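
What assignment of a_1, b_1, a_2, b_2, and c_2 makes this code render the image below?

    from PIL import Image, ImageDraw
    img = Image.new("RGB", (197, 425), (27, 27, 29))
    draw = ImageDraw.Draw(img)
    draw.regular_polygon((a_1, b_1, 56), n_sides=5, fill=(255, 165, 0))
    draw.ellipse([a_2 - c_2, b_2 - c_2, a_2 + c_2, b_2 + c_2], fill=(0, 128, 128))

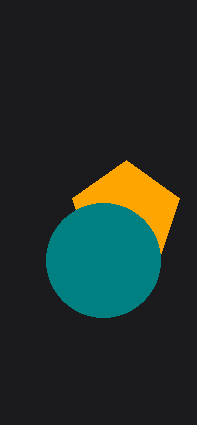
a_1 = 126
b_1 = 216
a_2 = 103
b_2 = 260
c_2 = 57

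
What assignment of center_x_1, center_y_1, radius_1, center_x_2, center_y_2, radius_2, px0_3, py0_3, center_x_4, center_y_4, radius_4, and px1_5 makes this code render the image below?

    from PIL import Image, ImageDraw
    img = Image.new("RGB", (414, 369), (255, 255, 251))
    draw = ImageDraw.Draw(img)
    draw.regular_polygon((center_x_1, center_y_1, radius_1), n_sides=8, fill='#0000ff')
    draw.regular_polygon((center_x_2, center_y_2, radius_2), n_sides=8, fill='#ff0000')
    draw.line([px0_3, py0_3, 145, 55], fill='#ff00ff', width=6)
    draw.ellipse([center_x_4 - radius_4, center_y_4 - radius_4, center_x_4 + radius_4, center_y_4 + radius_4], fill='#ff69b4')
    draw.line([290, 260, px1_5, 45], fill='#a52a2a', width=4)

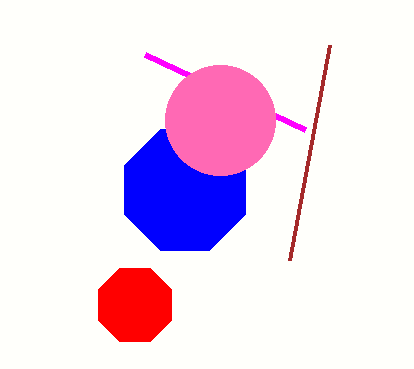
center_x_1 = 185, center_y_1 = 190, radius_1 = 65, center_x_2 = 135, center_y_2 = 305, radius_2 = 40, px0_3 = 305, py0_3 = 130, center_x_4 = 220, center_y_4 = 120, radius_4 = 55, px1_5 = 330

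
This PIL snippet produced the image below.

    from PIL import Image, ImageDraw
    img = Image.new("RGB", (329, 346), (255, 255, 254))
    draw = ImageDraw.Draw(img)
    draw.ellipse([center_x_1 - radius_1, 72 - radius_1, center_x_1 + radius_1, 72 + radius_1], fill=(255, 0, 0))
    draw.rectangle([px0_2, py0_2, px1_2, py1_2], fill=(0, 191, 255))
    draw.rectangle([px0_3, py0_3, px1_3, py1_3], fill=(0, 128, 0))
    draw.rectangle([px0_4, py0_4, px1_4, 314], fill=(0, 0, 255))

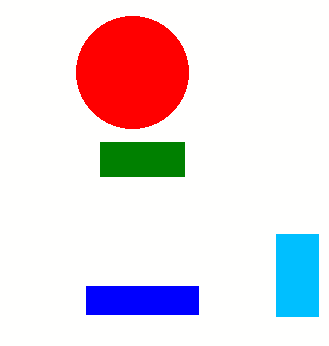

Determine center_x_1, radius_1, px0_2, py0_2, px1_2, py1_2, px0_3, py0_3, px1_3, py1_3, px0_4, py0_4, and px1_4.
center_x_1 = 132; radius_1 = 56; px0_2 = 276; py0_2 = 234; px1_2 = 318; py1_2 = 316; px0_3 = 100; py0_3 = 142; px1_3 = 184; py1_3 = 176; px0_4 = 86; py0_4 = 286; px1_4 = 198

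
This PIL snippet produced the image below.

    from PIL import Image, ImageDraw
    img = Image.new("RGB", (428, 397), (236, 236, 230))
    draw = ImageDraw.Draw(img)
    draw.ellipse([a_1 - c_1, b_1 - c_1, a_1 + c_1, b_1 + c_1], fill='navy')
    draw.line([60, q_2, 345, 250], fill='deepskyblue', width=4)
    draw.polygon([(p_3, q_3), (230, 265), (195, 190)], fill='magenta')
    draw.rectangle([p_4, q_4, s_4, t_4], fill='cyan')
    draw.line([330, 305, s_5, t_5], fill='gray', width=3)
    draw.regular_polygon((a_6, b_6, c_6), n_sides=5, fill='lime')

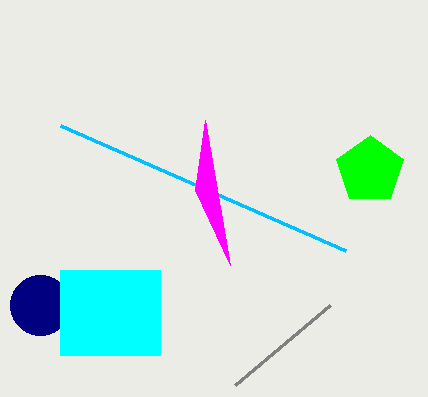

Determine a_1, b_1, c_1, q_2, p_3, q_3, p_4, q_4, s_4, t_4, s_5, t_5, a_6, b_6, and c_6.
a_1 = 40; b_1 = 305; c_1 = 30; q_2 = 125; p_3 = 205; q_3 = 120; p_4 = 60; q_4 = 270; s_4 = 160; t_4 = 355; s_5 = 235; t_5 = 385; a_6 = 370; b_6 = 170; c_6 = 35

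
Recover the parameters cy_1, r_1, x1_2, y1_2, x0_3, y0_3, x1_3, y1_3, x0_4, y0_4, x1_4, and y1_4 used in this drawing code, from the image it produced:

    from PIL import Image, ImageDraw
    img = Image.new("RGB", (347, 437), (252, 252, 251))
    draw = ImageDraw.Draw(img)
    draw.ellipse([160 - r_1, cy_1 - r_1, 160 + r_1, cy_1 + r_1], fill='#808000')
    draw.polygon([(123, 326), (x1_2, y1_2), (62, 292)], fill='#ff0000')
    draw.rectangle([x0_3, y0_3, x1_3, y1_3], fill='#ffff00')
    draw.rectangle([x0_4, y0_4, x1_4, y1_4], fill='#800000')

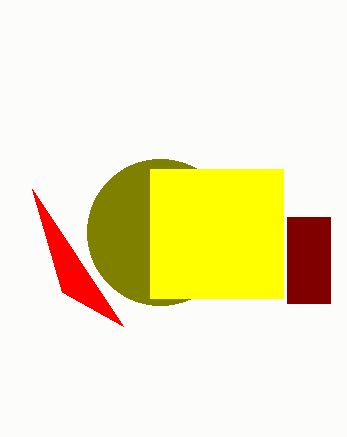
cy_1 = 232; r_1 = 73; x1_2 = 32; y1_2 = 189; x0_3 = 150; y0_3 = 169; x1_3 = 283; y1_3 = 298; x0_4 = 287; y0_4 = 217; x1_4 = 330; y1_4 = 303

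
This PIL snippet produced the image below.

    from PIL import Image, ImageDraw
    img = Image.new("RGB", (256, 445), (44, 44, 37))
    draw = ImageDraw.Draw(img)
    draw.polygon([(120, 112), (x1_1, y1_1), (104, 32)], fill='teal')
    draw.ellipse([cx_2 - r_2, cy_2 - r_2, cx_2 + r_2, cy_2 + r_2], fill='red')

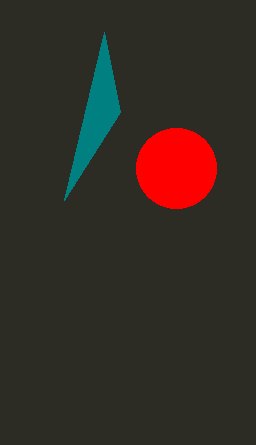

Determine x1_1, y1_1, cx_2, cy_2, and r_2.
x1_1 = 64, y1_1 = 200, cx_2 = 176, cy_2 = 168, r_2 = 40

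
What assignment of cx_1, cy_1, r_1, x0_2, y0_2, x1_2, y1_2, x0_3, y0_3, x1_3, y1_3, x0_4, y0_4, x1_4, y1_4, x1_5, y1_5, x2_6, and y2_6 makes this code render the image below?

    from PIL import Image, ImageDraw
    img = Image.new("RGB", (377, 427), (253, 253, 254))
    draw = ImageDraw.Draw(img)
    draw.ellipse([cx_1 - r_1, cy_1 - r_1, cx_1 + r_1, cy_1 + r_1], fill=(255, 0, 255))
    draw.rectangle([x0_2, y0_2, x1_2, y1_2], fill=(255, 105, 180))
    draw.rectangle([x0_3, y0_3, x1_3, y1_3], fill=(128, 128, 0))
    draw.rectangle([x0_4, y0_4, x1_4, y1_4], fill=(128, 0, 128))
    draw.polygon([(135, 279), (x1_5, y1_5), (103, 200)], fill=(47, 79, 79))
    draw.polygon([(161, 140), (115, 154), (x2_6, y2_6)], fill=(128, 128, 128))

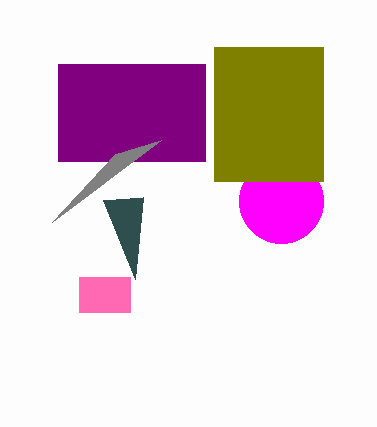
cx_1 = 281, cy_1 = 201, r_1 = 42, x0_2 = 79, y0_2 = 277, x1_2 = 130, y1_2 = 312, x0_3 = 214, y0_3 = 47, x1_3 = 323, y1_3 = 181, x0_4 = 58, y0_4 = 64, x1_4 = 205, y1_4 = 161, x1_5 = 143, y1_5 = 197, x2_6 = 52, y2_6 = 222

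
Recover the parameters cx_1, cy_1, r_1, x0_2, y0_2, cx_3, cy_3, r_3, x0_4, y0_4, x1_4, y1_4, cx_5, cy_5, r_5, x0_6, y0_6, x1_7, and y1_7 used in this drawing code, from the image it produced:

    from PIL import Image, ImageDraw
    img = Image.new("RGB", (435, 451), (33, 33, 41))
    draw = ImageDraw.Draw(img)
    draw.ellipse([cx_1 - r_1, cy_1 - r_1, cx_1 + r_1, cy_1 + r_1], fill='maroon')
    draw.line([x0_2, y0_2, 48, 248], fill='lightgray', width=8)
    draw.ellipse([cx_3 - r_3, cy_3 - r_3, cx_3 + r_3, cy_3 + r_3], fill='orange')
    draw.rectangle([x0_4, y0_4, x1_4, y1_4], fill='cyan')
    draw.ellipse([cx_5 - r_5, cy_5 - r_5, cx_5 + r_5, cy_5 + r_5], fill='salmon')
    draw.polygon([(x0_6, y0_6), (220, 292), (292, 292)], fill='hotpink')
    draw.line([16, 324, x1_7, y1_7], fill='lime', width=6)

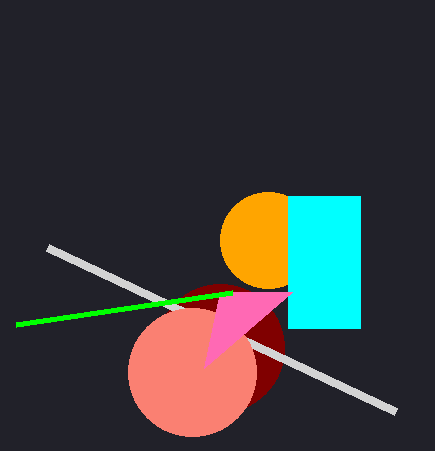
cx_1 = 220; cy_1 = 348; r_1 = 64; x0_2 = 396; y0_2 = 412; cx_3 = 268; cy_3 = 240; r_3 = 48; x0_4 = 288; y0_4 = 196; x1_4 = 360; y1_4 = 328; cx_5 = 192; cy_5 = 372; r_5 = 64; x0_6 = 204; y0_6 = 368; x1_7 = 232; y1_7 = 292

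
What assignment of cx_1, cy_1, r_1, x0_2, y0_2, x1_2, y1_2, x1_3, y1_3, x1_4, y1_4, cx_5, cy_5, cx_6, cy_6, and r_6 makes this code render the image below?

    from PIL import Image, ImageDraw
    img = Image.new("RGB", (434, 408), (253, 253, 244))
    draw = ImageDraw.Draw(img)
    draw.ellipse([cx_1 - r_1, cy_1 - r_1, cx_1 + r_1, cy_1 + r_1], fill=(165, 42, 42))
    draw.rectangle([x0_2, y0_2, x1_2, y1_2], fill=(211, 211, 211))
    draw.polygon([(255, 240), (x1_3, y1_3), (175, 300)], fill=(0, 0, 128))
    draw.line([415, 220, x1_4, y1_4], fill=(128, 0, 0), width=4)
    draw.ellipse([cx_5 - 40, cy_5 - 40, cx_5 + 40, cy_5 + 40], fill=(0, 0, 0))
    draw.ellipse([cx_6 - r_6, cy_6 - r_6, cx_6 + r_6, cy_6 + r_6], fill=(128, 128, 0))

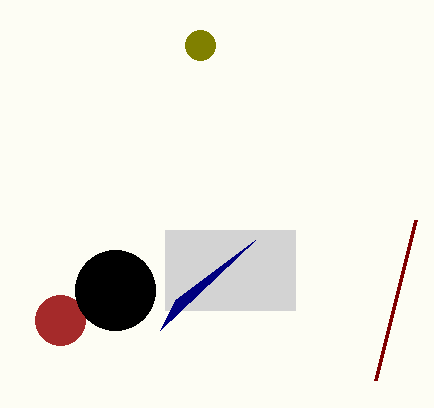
cx_1 = 60, cy_1 = 320, r_1 = 25, x0_2 = 165, y0_2 = 230, x1_2 = 295, y1_2 = 310, x1_3 = 160, y1_3 = 330, x1_4 = 375, y1_4 = 380, cx_5 = 115, cy_5 = 290, cx_6 = 200, cy_6 = 45, r_6 = 15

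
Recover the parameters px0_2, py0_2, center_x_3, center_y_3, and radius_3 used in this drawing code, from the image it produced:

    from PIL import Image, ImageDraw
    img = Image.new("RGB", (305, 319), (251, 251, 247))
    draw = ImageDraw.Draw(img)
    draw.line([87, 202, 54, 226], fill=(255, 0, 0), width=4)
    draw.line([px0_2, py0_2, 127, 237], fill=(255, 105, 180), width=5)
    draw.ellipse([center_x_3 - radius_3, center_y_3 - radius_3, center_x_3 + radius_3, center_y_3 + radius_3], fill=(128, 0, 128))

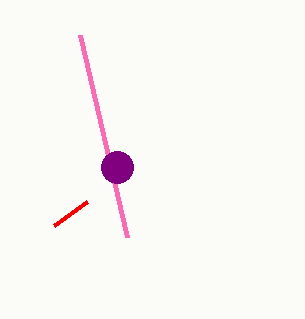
px0_2 = 80
py0_2 = 35
center_x_3 = 117
center_y_3 = 167
radius_3 = 16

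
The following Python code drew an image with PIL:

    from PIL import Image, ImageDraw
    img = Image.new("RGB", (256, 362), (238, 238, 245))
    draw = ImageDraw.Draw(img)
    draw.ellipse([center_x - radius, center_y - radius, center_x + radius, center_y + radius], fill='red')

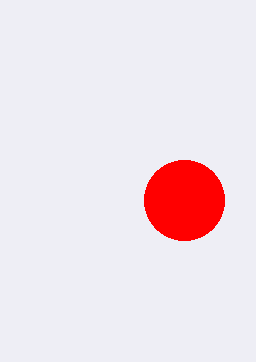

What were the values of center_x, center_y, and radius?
center_x = 184, center_y = 200, radius = 40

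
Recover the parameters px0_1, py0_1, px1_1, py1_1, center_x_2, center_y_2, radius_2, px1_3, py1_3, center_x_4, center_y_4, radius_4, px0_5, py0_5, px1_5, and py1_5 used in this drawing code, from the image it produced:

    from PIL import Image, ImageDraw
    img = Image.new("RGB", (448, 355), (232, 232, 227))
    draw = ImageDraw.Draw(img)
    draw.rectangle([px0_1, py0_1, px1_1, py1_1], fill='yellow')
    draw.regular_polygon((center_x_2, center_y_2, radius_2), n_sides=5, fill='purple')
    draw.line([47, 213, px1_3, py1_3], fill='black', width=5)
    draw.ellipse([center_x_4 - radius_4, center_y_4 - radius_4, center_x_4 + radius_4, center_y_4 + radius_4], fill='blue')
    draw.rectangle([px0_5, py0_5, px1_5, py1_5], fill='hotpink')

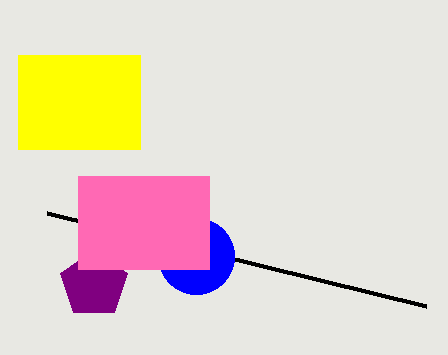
px0_1 = 18
py0_1 = 55
px1_1 = 140
py1_1 = 149
center_x_2 = 94
center_y_2 = 284
radius_2 = 35
px1_3 = 426
py1_3 = 306
center_x_4 = 196
center_y_4 = 256
radius_4 = 38
px0_5 = 78
py0_5 = 176
px1_5 = 209
py1_5 = 269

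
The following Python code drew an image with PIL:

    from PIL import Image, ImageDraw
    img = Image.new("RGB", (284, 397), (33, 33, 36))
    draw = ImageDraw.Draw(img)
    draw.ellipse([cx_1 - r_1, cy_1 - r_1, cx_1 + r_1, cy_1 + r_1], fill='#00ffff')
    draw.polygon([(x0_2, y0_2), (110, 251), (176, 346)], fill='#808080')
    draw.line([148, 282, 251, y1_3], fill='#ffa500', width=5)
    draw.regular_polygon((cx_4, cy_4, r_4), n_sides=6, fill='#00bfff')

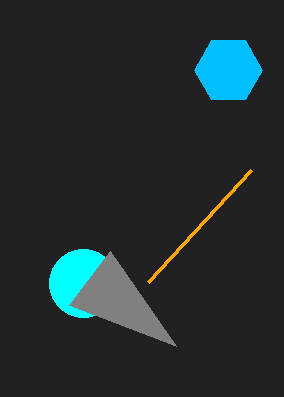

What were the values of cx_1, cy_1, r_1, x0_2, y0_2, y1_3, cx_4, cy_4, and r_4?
cx_1 = 83, cy_1 = 283, r_1 = 34, x0_2 = 69, y0_2 = 305, y1_3 = 170, cx_4 = 228, cy_4 = 70, r_4 = 34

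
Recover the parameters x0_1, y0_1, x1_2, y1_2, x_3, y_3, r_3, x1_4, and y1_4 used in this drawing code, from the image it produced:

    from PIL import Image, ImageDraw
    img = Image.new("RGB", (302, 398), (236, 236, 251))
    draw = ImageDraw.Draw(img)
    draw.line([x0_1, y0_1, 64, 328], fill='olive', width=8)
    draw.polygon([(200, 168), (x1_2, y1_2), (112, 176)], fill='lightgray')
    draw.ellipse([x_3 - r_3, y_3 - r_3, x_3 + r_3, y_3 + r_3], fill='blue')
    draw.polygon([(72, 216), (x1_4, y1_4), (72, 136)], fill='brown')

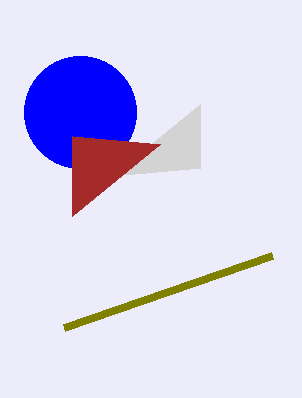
x0_1 = 272
y0_1 = 256
x1_2 = 200
y1_2 = 104
x_3 = 80
y_3 = 112
r_3 = 56
x1_4 = 160
y1_4 = 144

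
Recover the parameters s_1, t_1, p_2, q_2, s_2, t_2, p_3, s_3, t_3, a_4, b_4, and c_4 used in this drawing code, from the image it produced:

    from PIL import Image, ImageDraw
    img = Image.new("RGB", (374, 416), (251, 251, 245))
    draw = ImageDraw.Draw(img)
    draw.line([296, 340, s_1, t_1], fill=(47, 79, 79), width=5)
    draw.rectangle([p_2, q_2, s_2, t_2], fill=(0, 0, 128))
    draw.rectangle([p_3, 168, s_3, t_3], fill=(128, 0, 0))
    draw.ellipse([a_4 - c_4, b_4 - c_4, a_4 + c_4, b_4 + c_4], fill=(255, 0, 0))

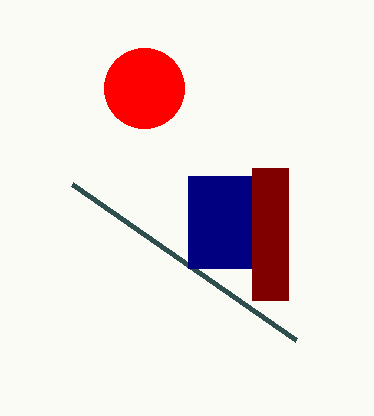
s_1 = 72, t_1 = 184, p_2 = 188, q_2 = 176, s_2 = 252, t_2 = 268, p_3 = 252, s_3 = 288, t_3 = 300, a_4 = 144, b_4 = 88, c_4 = 40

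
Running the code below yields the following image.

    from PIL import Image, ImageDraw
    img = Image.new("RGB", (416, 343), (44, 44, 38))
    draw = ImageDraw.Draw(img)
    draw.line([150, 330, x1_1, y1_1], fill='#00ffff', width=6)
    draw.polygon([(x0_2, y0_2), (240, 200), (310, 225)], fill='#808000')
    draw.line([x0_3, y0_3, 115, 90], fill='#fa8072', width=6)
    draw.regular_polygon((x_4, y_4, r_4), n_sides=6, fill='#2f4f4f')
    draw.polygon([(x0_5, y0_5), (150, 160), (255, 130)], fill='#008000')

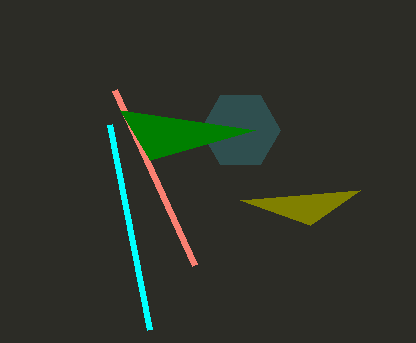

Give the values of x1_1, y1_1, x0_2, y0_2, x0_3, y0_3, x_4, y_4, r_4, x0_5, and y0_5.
x1_1 = 110; y1_1 = 125; x0_2 = 360; y0_2 = 190; x0_3 = 195; y0_3 = 265; x_4 = 240; y_4 = 130; r_4 = 40; x0_5 = 120; y0_5 = 110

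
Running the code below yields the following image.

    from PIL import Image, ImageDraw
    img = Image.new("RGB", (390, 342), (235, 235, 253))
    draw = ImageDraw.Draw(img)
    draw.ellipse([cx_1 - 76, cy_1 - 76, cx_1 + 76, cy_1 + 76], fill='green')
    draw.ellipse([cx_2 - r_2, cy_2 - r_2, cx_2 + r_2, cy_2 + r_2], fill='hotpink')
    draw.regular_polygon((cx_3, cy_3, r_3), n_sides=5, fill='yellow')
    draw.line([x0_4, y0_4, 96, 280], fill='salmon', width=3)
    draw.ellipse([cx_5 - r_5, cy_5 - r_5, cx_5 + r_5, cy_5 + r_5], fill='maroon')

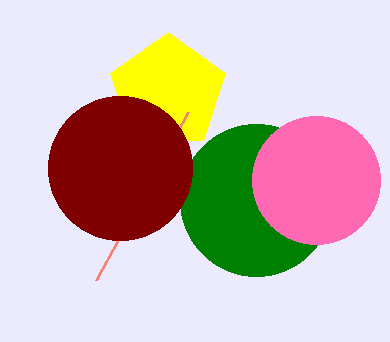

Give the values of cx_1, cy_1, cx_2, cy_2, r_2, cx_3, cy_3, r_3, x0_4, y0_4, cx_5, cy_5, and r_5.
cx_1 = 256, cy_1 = 200, cx_2 = 316, cy_2 = 180, r_2 = 64, cx_3 = 168, cy_3 = 92, r_3 = 60, x0_4 = 188, y0_4 = 112, cx_5 = 120, cy_5 = 168, r_5 = 72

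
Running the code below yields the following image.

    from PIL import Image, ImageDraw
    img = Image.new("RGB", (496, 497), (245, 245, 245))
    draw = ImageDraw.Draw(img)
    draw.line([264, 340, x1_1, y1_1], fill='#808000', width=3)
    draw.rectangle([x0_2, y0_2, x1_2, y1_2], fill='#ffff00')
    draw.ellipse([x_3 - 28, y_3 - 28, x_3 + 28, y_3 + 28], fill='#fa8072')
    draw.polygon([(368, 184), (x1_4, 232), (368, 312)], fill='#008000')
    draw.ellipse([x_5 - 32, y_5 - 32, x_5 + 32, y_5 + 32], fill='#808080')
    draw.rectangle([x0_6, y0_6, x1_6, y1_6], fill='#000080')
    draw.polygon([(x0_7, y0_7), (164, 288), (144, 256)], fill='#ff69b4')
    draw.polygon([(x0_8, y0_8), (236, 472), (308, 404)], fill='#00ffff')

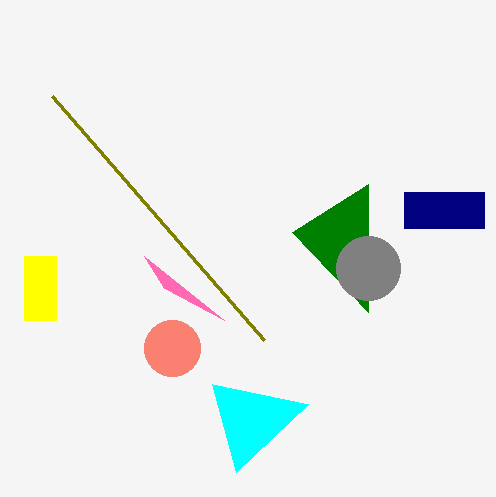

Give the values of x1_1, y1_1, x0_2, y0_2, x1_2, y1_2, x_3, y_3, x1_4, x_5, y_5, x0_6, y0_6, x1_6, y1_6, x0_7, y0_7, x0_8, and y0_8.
x1_1 = 52
y1_1 = 96
x0_2 = 24
y0_2 = 256
x1_2 = 56
y1_2 = 320
x_3 = 172
y_3 = 348
x1_4 = 292
x_5 = 368
y_5 = 268
x0_6 = 404
y0_6 = 192
x1_6 = 484
y1_6 = 228
x0_7 = 224
y0_7 = 320
x0_8 = 212
y0_8 = 384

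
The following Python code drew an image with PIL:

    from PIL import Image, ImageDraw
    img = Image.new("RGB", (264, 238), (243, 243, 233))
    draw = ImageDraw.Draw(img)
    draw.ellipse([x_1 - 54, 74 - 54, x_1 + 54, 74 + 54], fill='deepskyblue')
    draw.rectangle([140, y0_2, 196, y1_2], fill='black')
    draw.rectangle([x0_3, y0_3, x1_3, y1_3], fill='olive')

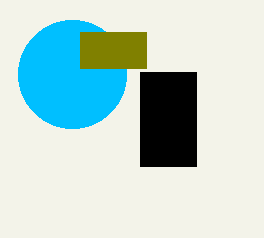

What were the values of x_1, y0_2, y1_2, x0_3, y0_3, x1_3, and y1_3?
x_1 = 72; y0_2 = 72; y1_2 = 166; x0_3 = 80; y0_3 = 32; x1_3 = 146; y1_3 = 68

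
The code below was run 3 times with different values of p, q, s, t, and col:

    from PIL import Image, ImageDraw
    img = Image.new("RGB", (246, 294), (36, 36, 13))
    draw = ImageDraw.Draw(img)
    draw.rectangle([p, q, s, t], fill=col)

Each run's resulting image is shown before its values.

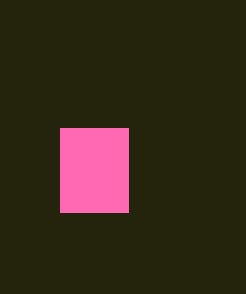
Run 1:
p = 60
q = 128
s = 128
t = 212
col = 'hotpink'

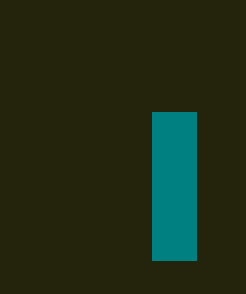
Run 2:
p = 152
q = 112
s = 196
t = 260
col = 'teal'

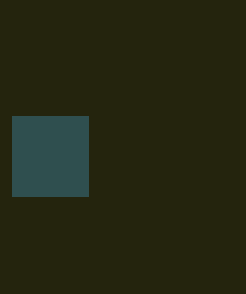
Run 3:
p = 12, q = 116, s = 88, t = 196, col = 'darkslategray'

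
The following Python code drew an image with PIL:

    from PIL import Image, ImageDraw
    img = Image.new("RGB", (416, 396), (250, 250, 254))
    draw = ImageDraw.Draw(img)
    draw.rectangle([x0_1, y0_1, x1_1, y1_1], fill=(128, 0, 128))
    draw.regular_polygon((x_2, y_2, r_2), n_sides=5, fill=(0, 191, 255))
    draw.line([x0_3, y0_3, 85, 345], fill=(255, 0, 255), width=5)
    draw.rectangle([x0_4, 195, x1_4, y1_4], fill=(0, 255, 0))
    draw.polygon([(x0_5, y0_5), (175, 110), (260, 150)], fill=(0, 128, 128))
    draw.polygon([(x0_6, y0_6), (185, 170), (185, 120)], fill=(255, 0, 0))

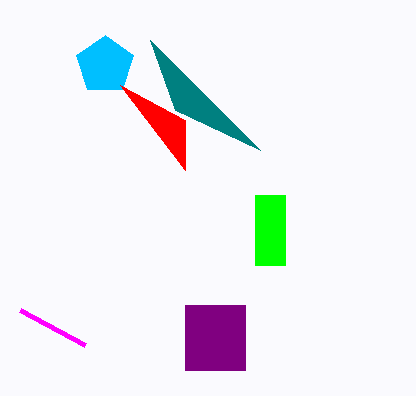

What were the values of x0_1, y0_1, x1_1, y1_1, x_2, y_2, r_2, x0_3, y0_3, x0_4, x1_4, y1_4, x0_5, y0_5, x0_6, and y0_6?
x0_1 = 185
y0_1 = 305
x1_1 = 245
y1_1 = 370
x_2 = 105
y_2 = 65
r_2 = 30
x0_3 = 20
y0_3 = 310
x0_4 = 255
x1_4 = 285
y1_4 = 265
x0_5 = 150
y0_5 = 40
x0_6 = 120
y0_6 = 85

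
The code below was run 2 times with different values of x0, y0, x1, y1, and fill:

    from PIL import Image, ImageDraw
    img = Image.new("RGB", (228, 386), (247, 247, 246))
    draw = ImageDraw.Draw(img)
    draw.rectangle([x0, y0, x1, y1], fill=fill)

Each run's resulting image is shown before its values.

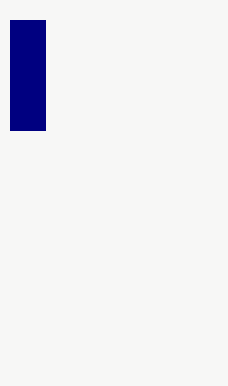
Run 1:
x0 = 10, y0 = 20, x1 = 45, y1 = 130, fill = 'navy'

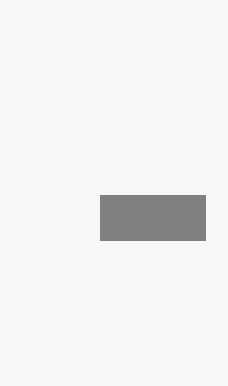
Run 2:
x0 = 100; y0 = 195; x1 = 205; y1 = 240; fill = 'gray'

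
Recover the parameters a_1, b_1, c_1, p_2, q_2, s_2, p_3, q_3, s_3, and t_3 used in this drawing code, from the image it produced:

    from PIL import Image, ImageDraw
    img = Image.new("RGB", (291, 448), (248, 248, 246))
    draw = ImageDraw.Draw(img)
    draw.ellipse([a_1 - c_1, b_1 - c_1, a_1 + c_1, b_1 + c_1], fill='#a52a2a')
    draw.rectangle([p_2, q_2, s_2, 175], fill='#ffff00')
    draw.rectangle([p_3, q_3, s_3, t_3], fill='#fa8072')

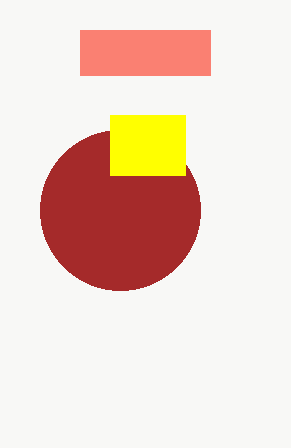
a_1 = 120
b_1 = 210
c_1 = 80
p_2 = 110
q_2 = 115
s_2 = 185
p_3 = 80
q_3 = 30
s_3 = 210
t_3 = 75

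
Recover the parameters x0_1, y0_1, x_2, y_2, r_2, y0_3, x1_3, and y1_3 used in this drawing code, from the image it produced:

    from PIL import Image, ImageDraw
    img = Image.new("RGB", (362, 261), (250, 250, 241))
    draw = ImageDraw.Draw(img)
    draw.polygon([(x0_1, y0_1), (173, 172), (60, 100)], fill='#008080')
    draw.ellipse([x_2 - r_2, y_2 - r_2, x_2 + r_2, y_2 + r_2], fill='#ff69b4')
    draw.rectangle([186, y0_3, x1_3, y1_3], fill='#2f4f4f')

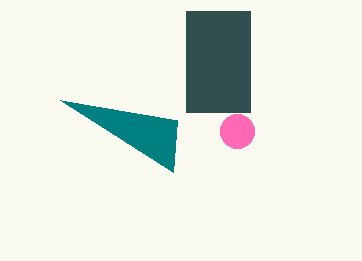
x0_1 = 177, y0_1 = 120, x_2 = 237, y_2 = 131, r_2 = 17, y0_3 = 11, x1_3 = 250, y1_3 = 112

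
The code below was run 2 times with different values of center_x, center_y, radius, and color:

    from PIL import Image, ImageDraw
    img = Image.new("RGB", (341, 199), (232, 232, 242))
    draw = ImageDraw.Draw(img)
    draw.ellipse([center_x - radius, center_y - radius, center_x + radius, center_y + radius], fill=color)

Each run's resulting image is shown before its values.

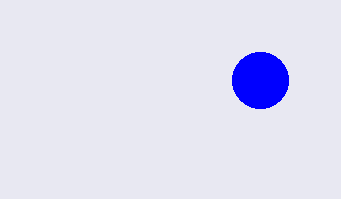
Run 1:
center_x = 260; center_y = 80; radius = 28; color = 'blue'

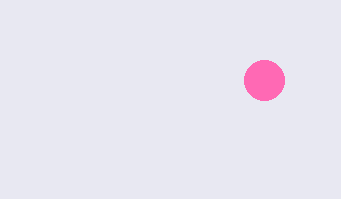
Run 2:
center_x = 264
center_y = 80
radius = 20
color = 'hotpink'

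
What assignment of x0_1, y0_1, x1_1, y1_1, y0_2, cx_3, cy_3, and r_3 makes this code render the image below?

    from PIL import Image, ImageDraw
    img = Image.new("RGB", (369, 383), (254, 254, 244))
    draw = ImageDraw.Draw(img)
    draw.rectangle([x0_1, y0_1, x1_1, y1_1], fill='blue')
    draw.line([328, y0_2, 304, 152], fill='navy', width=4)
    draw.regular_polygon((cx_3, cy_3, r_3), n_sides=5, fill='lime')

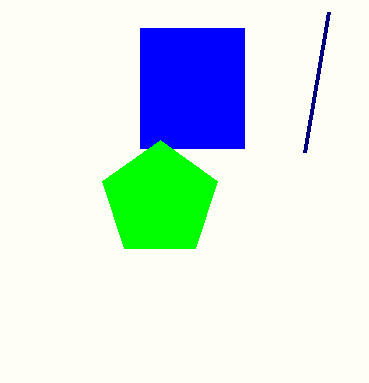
x0_1 = 140, y0_1 = 28, x1_1 = 244, y1_1 = 148, y0_2 = 12, cx_3 = 160, cy_3 = 200, r_3 = 60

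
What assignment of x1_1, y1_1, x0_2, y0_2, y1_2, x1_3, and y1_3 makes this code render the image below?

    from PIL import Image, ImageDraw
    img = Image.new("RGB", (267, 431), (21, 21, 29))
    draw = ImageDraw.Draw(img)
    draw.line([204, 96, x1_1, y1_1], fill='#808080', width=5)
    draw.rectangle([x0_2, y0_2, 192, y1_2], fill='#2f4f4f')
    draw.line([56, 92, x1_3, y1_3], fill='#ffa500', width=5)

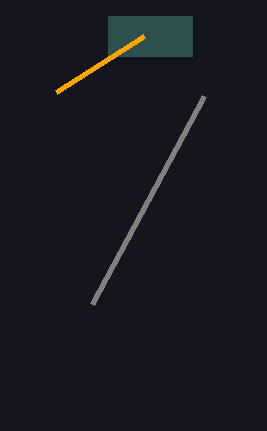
x1_1 = 92
y1_1 = 304
x0_2 = 108
y0_2 = 16
y1_2 = 56
x1_3 = 144
y1_3 = 36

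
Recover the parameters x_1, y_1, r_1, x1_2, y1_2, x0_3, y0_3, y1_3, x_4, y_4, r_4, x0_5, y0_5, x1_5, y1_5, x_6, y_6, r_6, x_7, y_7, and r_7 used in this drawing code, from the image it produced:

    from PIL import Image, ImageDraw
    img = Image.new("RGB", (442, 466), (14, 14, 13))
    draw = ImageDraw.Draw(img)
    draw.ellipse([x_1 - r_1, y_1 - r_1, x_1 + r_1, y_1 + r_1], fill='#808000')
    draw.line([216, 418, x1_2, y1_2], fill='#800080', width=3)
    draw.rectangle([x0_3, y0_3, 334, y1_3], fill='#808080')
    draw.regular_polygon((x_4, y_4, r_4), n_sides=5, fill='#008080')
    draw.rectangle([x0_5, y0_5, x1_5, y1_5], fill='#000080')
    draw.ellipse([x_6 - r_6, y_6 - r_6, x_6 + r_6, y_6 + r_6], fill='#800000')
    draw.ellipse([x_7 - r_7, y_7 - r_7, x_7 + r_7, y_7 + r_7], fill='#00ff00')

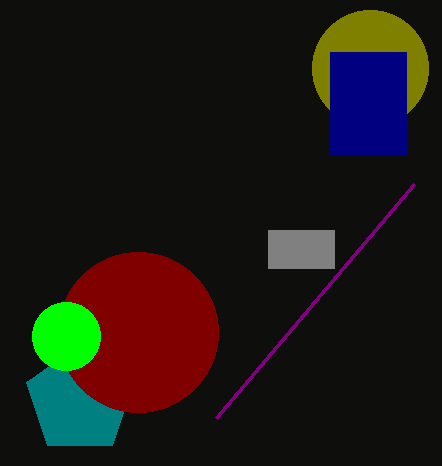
x_1 = 370, y_1 = 68, r_1 = 58, x1_2 = 414, y1_2 = 184, x0_3 = 268, y0_3 = 230, y1_3 = 268, x_4 = 80, y_4 = 400, r_4 = 56, x0_5 = 330, y0_5 = 52, x1_5 = 406, y1_5 = 154, x_6 = 138, y_6 = 332, r_6 = 80, x_7 = 66, y_7 = 336, r_7 = 34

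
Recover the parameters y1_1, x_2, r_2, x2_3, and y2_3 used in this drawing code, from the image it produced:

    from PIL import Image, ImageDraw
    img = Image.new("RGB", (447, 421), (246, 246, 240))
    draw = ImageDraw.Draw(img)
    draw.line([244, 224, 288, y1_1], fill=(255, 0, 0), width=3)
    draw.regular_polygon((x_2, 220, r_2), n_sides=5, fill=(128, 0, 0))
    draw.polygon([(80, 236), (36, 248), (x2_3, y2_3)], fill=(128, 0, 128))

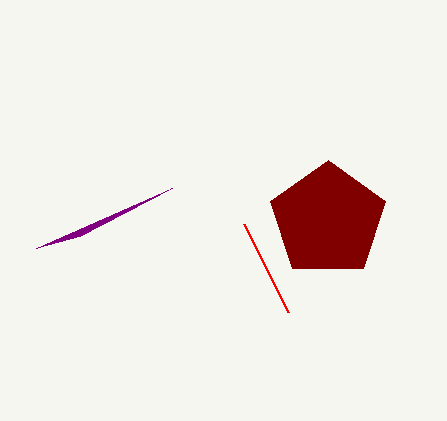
y1_1 = 312; x_2 = 328; r_2 = 60; x2_3 = 172; y2_3 = 188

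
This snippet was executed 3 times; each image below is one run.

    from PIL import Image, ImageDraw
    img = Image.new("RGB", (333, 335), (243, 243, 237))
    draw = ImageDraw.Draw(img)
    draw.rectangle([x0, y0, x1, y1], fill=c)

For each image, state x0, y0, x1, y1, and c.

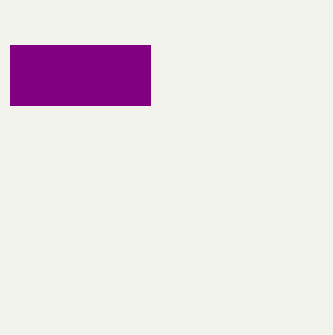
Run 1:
x0 = 10
y0 = 45
x1 = 150
y1 = 105
c = 'purple'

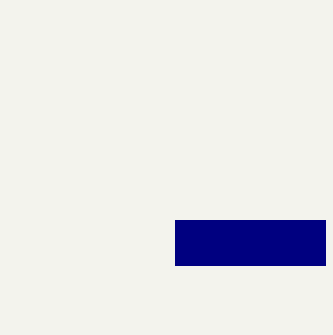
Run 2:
x0 = 175, y0 = 220, x1 = 325, y1 = 265, c = 'navy'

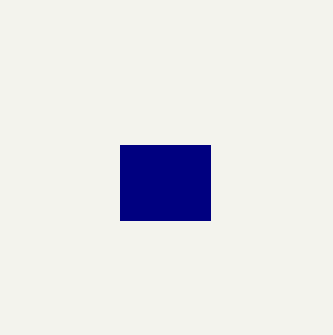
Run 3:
x0 = 120
y0 = 145
x1 = 210
y1 = 220
c = 'navy'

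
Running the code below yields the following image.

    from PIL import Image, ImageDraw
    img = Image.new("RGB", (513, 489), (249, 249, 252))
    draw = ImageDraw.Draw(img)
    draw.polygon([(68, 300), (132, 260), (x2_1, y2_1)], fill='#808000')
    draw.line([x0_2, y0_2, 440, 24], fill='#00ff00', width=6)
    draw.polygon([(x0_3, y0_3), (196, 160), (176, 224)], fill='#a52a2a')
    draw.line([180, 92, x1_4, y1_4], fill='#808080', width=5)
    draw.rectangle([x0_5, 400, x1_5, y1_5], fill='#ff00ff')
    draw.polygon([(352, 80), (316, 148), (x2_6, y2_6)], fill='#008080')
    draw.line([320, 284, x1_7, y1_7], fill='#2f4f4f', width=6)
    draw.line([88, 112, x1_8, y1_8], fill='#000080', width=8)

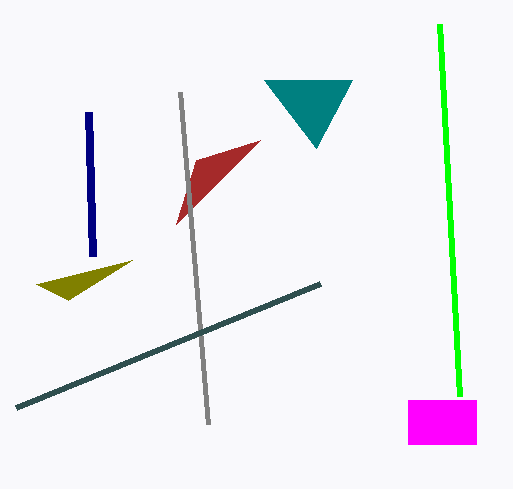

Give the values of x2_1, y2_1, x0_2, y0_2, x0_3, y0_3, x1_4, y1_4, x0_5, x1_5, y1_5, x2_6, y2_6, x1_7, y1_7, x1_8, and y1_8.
x2_1 = 36, y2_1 = 284, x0_2 = 460, y0_2 = 396, x0_3 = 260, y0_3 = 140, x1_4 = 208, y1_4 = 424, x0_5 = 408, x1_5 = 476, y1_5 = 444, x2_6 = 264, y2_6 = 80, x1_7 = 16, y1_7 = 408, x1_8 = 92, y1_8 = 256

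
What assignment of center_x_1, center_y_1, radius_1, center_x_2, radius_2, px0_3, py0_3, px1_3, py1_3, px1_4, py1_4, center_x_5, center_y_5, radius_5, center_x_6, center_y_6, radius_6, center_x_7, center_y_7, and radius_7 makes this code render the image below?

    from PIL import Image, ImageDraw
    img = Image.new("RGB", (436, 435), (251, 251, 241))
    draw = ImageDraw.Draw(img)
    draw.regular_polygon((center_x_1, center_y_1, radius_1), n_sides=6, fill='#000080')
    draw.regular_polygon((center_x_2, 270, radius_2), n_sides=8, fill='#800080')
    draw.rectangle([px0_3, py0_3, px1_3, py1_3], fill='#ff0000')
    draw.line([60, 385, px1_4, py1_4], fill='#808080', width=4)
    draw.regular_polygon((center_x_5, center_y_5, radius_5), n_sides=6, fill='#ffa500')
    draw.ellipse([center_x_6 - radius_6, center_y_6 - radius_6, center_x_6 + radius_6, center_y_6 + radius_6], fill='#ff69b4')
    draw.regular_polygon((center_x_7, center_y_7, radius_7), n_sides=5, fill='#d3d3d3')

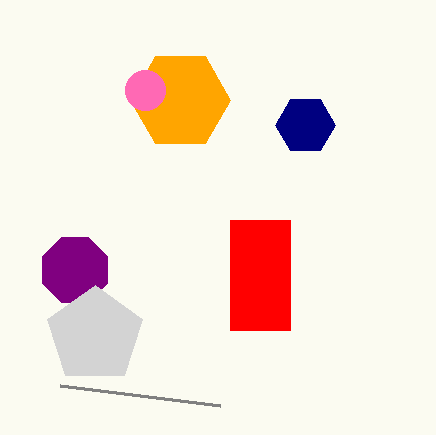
center_x_1 = 305; center_y_1 = 125; radius_1 = 30; center_x_2 = 75; radius_2 = 35; px0_3 = 230; py0_3 = 220; px1_3 = 290; py1_3 = 330; px1_4 = 220; py1_4 = 405; center_x_5 = 180; center_y_5 = 100; radius_5 = 50; center_x_6 = 145; center_y_6 = 90; radius_6 = 20; center_x_7 = 95; center_y_7 = 335; radius_7 = 50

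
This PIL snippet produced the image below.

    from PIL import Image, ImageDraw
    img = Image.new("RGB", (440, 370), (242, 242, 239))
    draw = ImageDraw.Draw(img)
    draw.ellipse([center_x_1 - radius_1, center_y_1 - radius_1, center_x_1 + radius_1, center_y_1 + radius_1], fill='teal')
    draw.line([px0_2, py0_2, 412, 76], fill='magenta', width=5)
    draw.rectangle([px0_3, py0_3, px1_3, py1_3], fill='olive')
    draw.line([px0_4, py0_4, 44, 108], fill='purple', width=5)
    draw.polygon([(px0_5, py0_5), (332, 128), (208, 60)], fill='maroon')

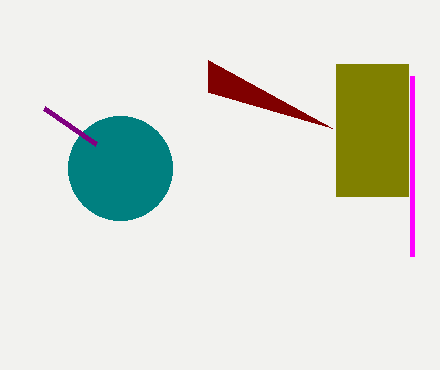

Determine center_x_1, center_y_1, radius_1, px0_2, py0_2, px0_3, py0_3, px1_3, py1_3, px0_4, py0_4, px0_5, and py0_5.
center_x_1 = 120, center_y_1 = 168, radius_1 = 52, px0_2 = 412, py0_2 = 256, px0_3 = 336, py0_3 = 64, px1_3 = 408, py1_3 = 196, px0_4 = 96, py0_4 = 144, px0_5 = 208, py0_5 = 92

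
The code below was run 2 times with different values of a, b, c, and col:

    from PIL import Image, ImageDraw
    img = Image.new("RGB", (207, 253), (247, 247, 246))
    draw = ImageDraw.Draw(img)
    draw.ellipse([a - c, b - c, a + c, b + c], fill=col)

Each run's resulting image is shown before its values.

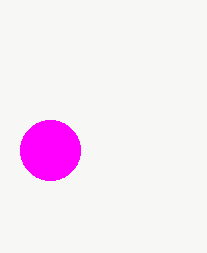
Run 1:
a = 50, b = 150, c = 30, col = 'magenta'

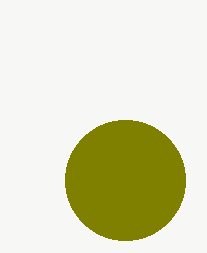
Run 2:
a = 125
b = 180
c = 60
col = 'olive'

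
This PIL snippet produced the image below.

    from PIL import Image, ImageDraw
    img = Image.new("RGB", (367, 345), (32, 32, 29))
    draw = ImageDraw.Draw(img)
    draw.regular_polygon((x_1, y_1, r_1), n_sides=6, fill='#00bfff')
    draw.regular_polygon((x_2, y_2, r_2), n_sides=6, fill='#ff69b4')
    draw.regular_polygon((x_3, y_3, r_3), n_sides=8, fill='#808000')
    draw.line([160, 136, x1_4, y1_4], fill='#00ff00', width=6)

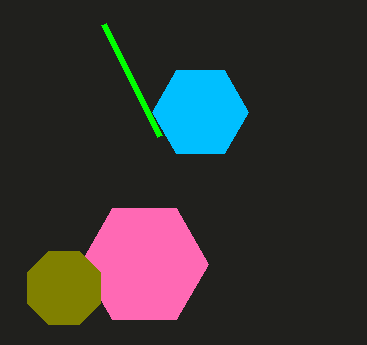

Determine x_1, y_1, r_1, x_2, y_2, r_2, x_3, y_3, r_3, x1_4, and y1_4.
x_1 = 200
y_1 = 112
r_1 = 48
x_2 = 144
y_2 = 264
r_2 = 64
x_3 = 64
y_3 = 288
r_3 = 40
x1_4 = 104
y1_4 = 24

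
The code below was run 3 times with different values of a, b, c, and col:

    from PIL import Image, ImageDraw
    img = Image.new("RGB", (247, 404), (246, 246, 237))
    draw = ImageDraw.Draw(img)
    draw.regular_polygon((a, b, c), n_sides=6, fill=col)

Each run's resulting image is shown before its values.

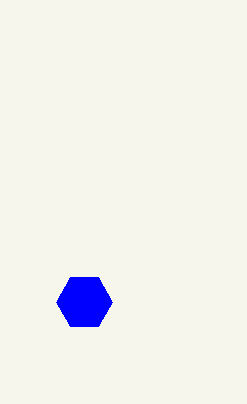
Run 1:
a = 84
b = 302
c = 28
col = 'blue'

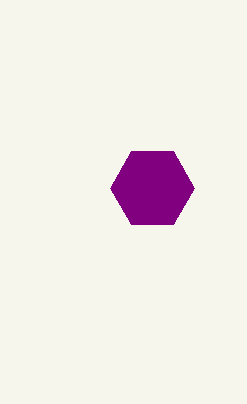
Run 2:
a = 152
b = 188
c = 42
col = 'purple'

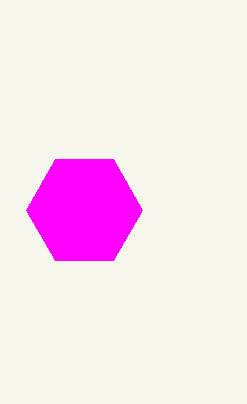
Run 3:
a = 84
b = 210
c = 58
col = 'magenta'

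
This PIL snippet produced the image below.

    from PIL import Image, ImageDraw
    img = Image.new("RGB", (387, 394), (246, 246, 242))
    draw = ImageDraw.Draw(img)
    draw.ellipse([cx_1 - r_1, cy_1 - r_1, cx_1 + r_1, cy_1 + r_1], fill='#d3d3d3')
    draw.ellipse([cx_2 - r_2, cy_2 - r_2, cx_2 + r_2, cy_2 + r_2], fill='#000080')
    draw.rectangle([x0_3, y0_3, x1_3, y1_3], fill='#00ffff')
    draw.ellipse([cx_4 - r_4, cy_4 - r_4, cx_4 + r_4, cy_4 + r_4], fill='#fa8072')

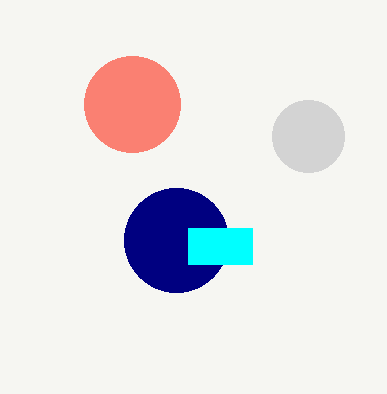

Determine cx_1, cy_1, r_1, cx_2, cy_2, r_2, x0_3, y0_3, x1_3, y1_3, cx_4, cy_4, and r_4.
cx_1 = 308, cy_1 = 136, r_1 = 36, cx_2 = 176, cy_2 = 240, r_2 = 52, x0_3 = 188, y0_3 = 228, x1_3 = 252, y1_3 = 264, cx_4 = 132, cy_4 = 104, r_4 = 48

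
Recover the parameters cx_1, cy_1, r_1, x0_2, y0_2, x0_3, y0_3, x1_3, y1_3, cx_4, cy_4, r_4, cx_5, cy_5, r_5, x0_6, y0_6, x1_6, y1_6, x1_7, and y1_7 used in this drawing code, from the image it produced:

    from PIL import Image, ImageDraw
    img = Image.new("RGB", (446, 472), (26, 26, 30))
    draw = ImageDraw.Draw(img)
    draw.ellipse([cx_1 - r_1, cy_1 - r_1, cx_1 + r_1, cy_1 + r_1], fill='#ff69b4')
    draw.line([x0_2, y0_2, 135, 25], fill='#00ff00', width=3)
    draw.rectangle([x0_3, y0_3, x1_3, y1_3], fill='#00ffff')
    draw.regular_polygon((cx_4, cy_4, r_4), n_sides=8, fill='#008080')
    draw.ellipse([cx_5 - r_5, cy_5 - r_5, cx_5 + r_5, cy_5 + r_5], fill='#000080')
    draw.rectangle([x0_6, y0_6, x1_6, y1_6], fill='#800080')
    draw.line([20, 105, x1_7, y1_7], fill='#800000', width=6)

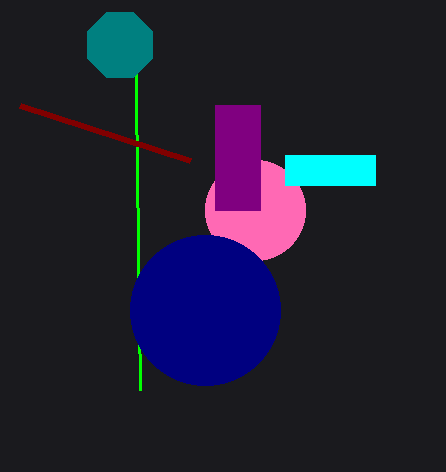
cx_1 = 255; cy_1 = 210; r_1 = 50; x0_2 = 140; y0_2 = 390; x0_3 = 285; y0_3 = 155; x1_3 = 375; y1_3 = 185; cx_4 = 120; cy_4 = 45; r_4 = 35; cx_5 = 205; cy_5 = 310; r_5 = 75; x0_6 = 215; y0_6 = 105; x1_6 = 260; y1_6 = 210; x1_7 = 190; y1_7 = 160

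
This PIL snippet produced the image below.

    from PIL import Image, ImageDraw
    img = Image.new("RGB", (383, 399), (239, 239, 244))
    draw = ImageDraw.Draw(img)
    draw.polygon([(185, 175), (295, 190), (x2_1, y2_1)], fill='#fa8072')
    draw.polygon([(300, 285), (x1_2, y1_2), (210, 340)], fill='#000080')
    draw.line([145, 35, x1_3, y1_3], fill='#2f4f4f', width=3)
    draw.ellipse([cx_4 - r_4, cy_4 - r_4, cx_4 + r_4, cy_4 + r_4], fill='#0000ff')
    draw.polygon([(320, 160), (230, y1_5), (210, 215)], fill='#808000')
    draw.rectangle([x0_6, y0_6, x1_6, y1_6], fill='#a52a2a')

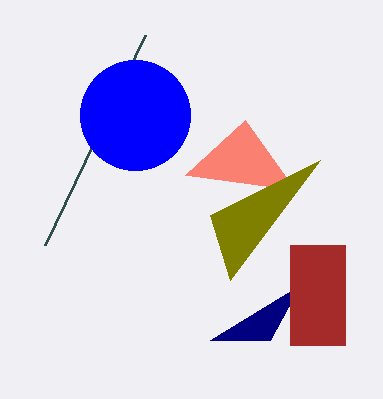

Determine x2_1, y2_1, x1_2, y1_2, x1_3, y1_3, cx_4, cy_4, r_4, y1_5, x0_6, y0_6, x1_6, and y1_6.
x2_1 = 245
y2_1 = 120
x1_2 = 270
y1_2 = 340
x1_3 = 45
y1_3 = 245
cx_4 = 135
cy_4 = 115
r_4 = 55
y1_5 = 280
x0_6 = 290
y0_6 = 245
x1_6 = 345
y1_6 = 345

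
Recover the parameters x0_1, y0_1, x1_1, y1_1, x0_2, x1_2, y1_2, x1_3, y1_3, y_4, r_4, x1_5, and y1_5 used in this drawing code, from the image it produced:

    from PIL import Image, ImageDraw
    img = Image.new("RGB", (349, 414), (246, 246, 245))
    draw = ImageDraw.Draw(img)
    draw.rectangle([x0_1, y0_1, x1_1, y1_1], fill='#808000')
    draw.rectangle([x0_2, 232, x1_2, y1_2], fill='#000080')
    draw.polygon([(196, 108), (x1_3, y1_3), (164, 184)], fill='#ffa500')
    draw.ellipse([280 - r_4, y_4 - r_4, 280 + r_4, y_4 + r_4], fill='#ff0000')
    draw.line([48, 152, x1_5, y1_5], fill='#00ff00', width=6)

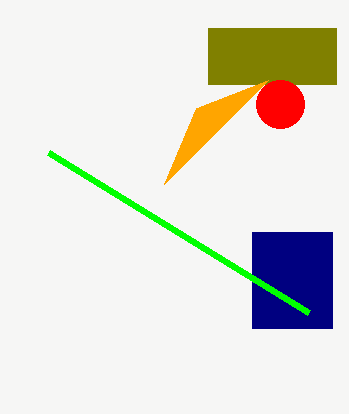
x0_1 = 208; y0_1 = 28; x1_1 = 336; y1_1 = 84; x0_2 = 252; x1_2 = 332; y1_2 = 328; x1_3 = 268; y1_3 = 80; y_4 = 104; r_4 = 24; x1_5 = 308; y1_5 = 312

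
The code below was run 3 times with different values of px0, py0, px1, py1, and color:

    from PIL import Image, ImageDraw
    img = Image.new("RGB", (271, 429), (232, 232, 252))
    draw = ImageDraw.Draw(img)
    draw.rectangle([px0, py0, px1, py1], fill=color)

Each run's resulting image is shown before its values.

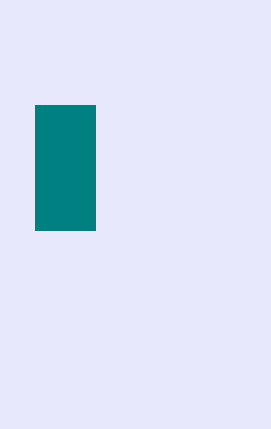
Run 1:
px0 = 35, py0 = 105, px1 = 95, py1 = 230, color = 'teal'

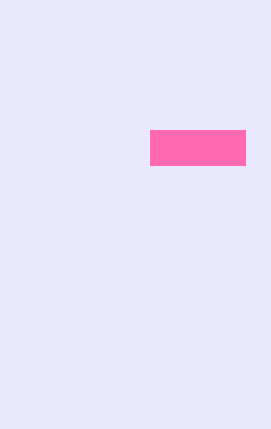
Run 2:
px0 = 150, py0 = 130, px1 = 245, py1 = 165, color = 'hotpink'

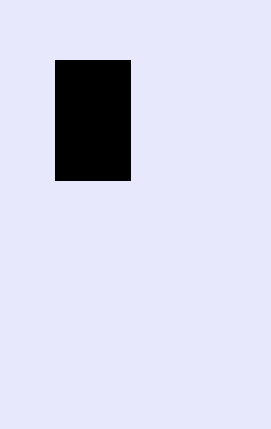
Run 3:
px0 = 55, py0 = 60, px1 = 130, py1 = 180, color = 'black'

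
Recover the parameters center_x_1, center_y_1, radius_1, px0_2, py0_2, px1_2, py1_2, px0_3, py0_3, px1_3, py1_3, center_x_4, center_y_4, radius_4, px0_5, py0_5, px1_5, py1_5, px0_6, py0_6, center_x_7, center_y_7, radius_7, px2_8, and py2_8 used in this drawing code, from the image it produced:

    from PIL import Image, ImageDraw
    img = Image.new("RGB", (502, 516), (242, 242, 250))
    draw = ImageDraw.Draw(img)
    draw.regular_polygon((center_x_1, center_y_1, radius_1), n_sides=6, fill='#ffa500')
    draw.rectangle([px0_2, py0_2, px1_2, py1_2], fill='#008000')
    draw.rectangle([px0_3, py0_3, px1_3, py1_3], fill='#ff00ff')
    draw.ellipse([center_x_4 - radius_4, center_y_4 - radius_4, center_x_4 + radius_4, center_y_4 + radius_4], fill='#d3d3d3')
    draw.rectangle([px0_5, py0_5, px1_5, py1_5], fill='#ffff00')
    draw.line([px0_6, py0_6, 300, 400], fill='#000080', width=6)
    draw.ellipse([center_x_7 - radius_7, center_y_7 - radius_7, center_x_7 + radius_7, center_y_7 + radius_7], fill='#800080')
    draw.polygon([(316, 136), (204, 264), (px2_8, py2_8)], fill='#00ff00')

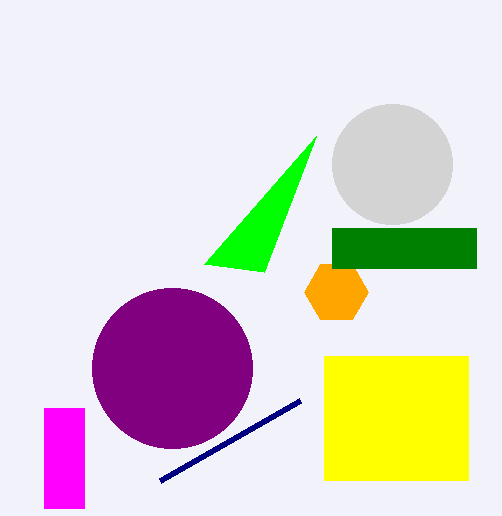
center_x_1 = 336
center_y_1 = 292
radius_1 = 32
px0_2 = 332
py0_2 = 228
px1_2 = 476
py1_2 = 268
px0_3 = 44
py0_3 = 408
px1_3 = 84
py1_3 = 508
center_x_4 = 392
center_y_4 = 164
radius_4 = 60
px0_5 = 324
py0_5 = 356
px1_5 = 468
py1_5 = 480
px0_6 = 160
py0_6 = 480
center_x_7 = 172
center_y_7 = 368
radius_7 = 80
px2_8 = 264
py2_8 = 272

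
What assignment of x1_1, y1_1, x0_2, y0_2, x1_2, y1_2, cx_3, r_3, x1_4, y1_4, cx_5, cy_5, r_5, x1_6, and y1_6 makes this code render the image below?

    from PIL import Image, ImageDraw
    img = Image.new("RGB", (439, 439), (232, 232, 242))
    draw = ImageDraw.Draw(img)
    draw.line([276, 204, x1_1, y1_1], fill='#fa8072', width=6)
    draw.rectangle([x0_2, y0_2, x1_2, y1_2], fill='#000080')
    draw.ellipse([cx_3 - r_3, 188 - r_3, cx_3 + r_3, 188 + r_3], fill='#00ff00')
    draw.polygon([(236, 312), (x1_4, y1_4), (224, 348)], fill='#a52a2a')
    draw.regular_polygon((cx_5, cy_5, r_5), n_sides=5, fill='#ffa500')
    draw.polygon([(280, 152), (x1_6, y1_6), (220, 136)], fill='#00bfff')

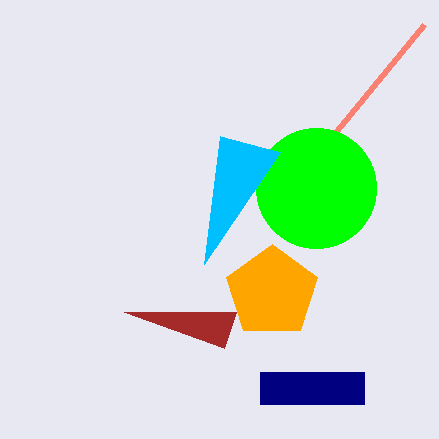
x1_1 = 424
y1_1 = 24
x0_2 = 260
y0_2 = 372
x1_2 = 364
y1_2 = 404
cx_3 = 316
r_3 = 60
x1_4 = 124
y1_4 = 312
cx_5 = 272
cy_5 = 292
r_5 = 48
x1_6 = 204
y1_6 = 264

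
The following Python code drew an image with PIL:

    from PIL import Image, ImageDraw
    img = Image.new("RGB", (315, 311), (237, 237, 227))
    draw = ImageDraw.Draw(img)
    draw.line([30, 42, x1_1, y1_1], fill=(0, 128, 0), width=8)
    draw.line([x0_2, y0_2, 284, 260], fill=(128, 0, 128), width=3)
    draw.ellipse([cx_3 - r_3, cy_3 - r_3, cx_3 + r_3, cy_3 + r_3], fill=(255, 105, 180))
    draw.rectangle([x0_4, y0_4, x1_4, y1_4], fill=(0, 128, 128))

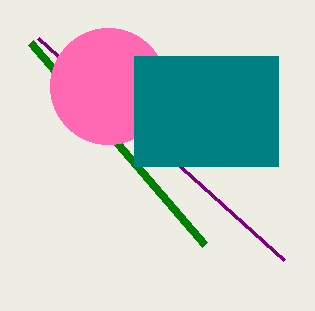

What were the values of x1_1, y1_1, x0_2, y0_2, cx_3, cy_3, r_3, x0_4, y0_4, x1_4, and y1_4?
x1_1 = 204; y1_1 = 244; x0_2 = 38; y0_2 = 38; cx_3 = 108; cy_3 = 86; r_3 = 58; x0_4 = 134; y0_4 = 56; x1_4 = 278; y1_4 = 166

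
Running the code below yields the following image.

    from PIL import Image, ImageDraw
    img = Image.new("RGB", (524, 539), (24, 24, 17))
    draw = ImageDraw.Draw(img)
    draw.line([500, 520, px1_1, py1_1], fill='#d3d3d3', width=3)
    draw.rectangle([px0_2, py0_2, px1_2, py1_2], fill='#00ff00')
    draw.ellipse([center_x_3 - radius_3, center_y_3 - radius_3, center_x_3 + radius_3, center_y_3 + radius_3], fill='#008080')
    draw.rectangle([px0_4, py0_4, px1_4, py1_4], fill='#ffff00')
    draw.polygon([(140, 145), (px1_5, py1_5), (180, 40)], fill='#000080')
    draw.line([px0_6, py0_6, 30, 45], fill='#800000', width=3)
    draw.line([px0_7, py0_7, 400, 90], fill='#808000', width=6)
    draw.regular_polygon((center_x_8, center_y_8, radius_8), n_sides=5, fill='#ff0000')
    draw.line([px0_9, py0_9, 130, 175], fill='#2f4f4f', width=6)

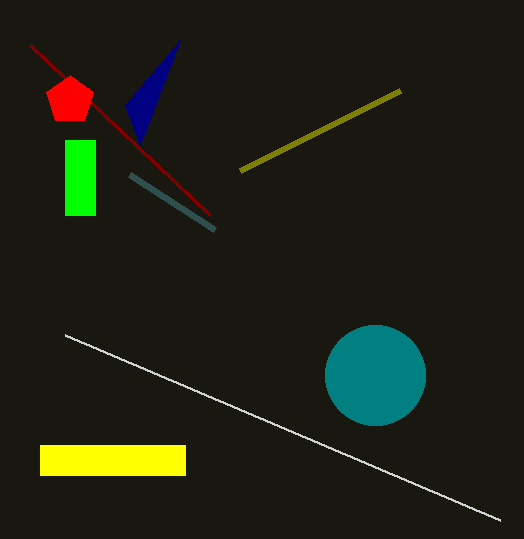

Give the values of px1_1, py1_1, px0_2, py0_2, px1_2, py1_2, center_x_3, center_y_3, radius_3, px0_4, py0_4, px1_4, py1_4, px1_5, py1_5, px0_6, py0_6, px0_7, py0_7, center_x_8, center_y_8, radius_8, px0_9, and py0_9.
px1_1 = 65; py1_1 = 335; px0_2 = 65; py0_2 = 140; px1_2 = 95; py1_2 = 215; center_x_3 = 375; center_y_3 = 375; radius_3 = 50; px0_4 = 40; py0_4 = 445; px1_4 = 185; py1_4 = 475; px1_5 = 125; py1_5 = 105; px0_6 = 210; py0_6 = 215; px0_7 = 240; py0_7 = 170; center_x_8 = 70; center_y_8 = 100; radius_8 = 25; px0_9 = 215; py0_9 = 230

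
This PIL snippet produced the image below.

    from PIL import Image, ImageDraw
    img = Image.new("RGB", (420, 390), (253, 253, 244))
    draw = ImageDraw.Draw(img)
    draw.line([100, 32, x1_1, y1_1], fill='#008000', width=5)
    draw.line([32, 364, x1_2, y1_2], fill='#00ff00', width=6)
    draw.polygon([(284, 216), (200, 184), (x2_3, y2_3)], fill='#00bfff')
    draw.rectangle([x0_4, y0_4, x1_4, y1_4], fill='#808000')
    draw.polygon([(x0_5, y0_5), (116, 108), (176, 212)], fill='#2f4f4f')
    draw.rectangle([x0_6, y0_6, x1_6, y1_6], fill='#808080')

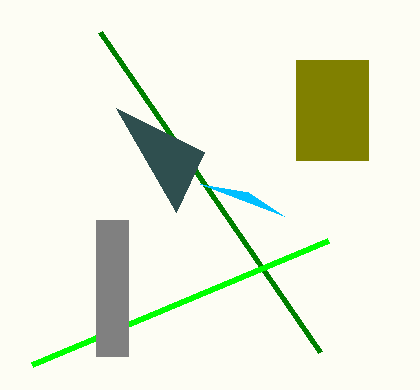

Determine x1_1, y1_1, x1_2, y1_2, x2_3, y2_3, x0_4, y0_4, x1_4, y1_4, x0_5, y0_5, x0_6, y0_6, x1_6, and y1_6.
x1_1 = 320
y1_1 = 352
x1_2 = 328
y1_2 = 240
x2_3 = 248
y2_3 = 192
x0_4 = 296
y0_4 = 60
x1_4 = 368
y1_4 = 160
x0_5 = 204
y0_5 = 152
x0_6 = 96
y0_6 = 220
x1_6 = 128
y1_6 = 356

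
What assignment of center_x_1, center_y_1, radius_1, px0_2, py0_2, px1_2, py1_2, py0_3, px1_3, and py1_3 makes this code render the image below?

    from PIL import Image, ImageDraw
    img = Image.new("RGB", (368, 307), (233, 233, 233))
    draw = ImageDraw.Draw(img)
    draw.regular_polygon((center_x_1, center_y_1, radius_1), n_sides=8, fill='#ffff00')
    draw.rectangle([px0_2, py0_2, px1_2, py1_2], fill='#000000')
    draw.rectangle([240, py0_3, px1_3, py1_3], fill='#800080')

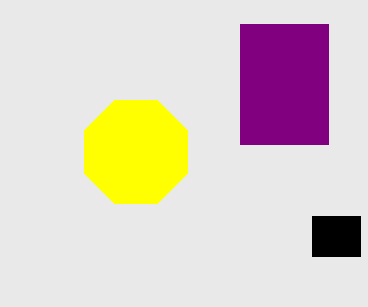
center_x_1 = 136
center_y_1 = 152
radius_1 = 56
px0_2 = 312
py0_2 = 216
px1_2 = 360
py1_2 = 256
py0_3 = 24
px1_3 = 328
py1_3 = 144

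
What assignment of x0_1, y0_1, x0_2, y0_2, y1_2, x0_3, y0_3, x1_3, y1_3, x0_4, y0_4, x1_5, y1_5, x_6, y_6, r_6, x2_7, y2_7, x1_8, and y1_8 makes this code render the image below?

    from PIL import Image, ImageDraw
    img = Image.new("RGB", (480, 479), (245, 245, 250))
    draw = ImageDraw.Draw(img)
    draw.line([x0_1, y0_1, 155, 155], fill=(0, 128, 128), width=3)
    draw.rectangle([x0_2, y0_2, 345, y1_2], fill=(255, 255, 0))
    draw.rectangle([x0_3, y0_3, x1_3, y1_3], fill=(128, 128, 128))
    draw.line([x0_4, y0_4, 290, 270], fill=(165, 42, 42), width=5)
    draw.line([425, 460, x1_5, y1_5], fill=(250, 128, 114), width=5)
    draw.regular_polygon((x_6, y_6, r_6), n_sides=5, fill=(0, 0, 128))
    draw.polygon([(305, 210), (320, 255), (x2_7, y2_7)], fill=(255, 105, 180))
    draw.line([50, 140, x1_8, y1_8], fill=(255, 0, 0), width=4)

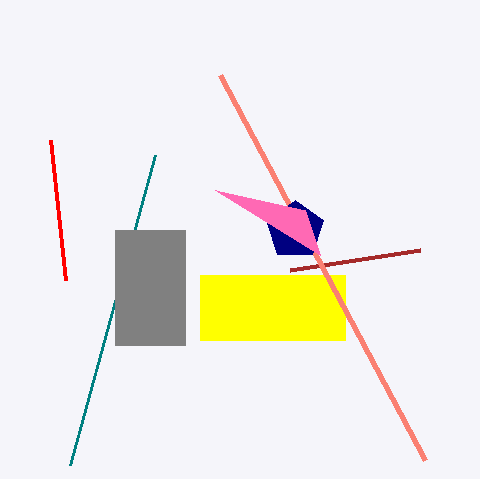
x0_1 = 70
y0_1 = 465
x0_2 = 200
y0_2 = 275
y1_2 = 340
x0_3 = 115
y0_3 = 230
x1_3 = 185
y1_3 = 345
x0_4 = 420
y0_4 = 250
x1_5 = 220
y1_5 = 75
x_6 = 295
y_6 = 230
r_6 = 30
x2_7 = 215
y2_7 = 190
x1_8 = 65
y1_8 = 280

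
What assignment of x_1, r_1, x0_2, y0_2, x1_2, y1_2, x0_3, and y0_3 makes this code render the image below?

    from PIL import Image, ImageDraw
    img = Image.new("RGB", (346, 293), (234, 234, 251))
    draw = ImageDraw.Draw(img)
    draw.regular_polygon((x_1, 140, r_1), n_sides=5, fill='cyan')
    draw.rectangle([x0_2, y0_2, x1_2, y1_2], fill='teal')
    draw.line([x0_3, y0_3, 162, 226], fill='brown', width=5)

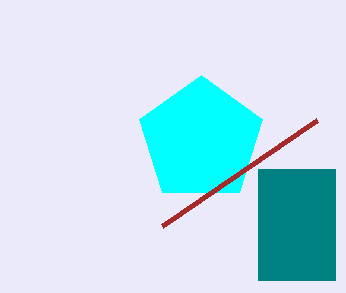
x_1 = 201; r_1 = 65; x0_2 = 258; y0_2 = 169; x1_2 = 335; y1_2 = 280; x0_3 = 317; y0_3 = 120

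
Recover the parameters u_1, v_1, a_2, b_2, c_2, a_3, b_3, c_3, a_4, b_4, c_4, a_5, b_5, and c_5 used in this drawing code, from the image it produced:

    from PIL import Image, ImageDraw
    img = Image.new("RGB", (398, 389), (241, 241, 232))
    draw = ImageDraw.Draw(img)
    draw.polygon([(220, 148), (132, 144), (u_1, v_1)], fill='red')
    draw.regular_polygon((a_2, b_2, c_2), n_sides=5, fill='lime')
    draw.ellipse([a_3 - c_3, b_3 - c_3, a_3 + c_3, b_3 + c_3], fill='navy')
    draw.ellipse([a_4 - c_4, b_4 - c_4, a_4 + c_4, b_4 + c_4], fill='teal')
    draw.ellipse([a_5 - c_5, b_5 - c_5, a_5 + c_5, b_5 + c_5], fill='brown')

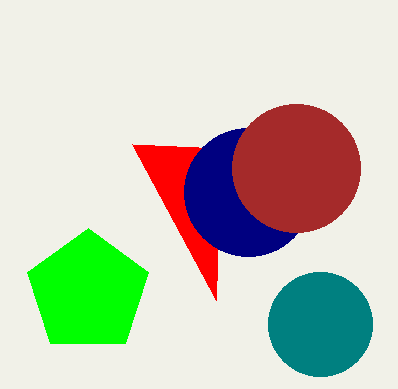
u_1 = 216; v_1 = 300; a_2 = 88; b_2 = 292; c_2 = 64; a_3 = 248; b_3 = 192; c_3 = 64; a_4 = 320; b_4 = 324; c_4 = 52; a_5 = 296; b_5 = 168; c_5 = 64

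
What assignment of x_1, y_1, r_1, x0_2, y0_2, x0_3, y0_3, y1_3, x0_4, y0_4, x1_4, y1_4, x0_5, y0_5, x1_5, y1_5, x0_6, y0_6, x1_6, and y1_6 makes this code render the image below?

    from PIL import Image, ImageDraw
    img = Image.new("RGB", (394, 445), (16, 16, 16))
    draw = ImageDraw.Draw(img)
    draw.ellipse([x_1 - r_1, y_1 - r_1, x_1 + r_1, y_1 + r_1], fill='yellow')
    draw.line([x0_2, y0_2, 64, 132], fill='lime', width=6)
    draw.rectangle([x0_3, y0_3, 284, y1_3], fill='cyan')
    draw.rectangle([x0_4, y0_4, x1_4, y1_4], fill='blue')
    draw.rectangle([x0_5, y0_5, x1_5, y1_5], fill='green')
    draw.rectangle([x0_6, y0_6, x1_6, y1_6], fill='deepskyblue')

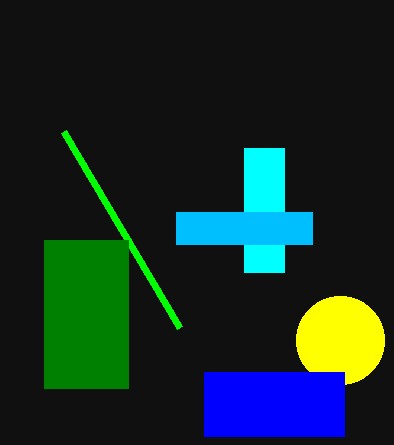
x_1 = 340
y_1 = 340
r_1 = 44
x0_2 = 180
y0_2 = 328
x0_3 = 244
y0_3 = 148
y1_3 = 272
x0_4 = 204
y0_4 = 372
x1_4 = 344
y1_4 = 436
x0_5 = 44
y0_5 = 240
x1_5 = 128
y1_5 = 388
x0_6 = 176
y0_6 = 212
x1_6 = 312
y1_6 = 244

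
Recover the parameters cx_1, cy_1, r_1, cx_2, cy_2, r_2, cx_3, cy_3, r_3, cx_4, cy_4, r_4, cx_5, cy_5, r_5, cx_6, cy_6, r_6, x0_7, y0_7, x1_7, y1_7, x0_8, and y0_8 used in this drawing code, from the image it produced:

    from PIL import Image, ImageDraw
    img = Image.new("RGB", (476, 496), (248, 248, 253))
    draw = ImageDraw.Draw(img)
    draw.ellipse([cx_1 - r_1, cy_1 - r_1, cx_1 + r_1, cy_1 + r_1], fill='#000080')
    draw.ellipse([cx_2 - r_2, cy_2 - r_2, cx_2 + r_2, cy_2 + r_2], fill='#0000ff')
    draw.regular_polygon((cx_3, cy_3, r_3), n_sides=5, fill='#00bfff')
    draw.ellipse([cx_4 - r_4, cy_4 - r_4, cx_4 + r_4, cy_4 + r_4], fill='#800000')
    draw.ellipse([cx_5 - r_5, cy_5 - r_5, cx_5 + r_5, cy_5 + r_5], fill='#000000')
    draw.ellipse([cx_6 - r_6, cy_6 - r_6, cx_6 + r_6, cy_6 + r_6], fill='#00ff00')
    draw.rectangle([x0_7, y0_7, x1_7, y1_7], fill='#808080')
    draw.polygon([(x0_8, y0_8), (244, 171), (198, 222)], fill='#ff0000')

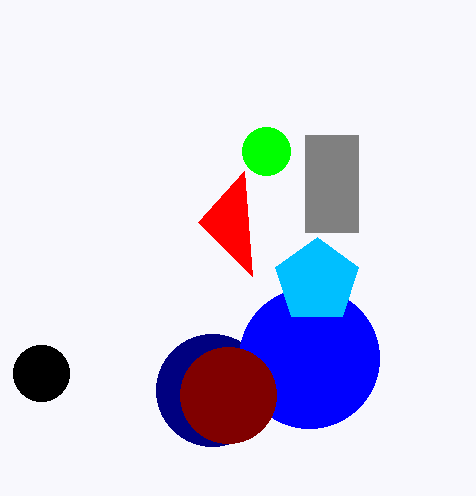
cx_1 = 212; cy_1 = 390; r_1 = 56; cx_2 = 309; cy_2 = 358; r_2 = 70; cx_3 = 317; cy_3 = 281; r_3 = 44; cx_4 = 228; cy_4 = 395; r_4 = 48; cx_5 = 41; cy_5 = 373; r_5 = 28; cx_6 = 266; cy_6 = 151; r_6 = 24; x0_7 = 305; y0_7 = 135; x1_7 = 358; y1_7 = 232; x0_8 = 252; y0_8 = 276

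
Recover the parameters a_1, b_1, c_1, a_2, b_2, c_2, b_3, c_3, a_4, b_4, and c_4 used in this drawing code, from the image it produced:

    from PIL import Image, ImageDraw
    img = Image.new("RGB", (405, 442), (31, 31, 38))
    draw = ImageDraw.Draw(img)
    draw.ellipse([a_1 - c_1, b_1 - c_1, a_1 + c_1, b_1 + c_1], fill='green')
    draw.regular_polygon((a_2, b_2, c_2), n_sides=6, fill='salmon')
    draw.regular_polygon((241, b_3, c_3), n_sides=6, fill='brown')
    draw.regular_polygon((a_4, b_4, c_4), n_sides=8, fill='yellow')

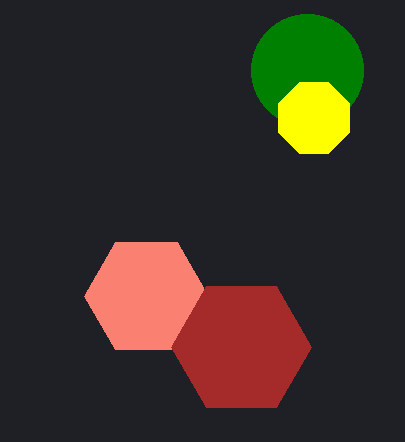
a_1 = 307; b_1 = 70; c_1 = 56; a_2 = 146; b_2 = 296; c_2 = 62; b_3 = 347; c_3 = 70; a_4 = 314; b_4 = 118; c_4 = 38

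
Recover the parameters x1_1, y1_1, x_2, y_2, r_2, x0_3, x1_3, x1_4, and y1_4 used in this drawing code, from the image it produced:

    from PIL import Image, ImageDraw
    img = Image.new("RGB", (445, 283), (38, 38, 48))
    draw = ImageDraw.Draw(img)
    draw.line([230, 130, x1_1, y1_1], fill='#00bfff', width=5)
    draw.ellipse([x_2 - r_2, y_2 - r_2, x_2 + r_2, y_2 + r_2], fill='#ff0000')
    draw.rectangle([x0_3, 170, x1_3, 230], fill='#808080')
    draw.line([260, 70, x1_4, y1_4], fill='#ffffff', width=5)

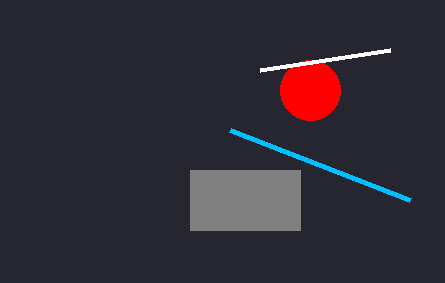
x1_1 = 410, y1_1 = 200, x_2 = 310, y_2 = 90, r_2 = 30, x0_3 = 190, x1_3 = 300, x1_4 = 390, y1_4 = 50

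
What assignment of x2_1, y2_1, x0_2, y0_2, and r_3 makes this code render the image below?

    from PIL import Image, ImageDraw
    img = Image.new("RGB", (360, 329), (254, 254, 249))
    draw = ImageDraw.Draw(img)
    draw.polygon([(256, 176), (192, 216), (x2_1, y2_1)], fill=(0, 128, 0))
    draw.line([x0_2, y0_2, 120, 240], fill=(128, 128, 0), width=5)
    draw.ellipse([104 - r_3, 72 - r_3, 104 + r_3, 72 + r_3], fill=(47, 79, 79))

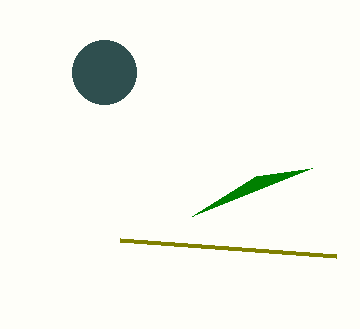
x2_1 = 312, y2_1 = 168, x0_2 = 336, y0_2 = 256, r_3 = 32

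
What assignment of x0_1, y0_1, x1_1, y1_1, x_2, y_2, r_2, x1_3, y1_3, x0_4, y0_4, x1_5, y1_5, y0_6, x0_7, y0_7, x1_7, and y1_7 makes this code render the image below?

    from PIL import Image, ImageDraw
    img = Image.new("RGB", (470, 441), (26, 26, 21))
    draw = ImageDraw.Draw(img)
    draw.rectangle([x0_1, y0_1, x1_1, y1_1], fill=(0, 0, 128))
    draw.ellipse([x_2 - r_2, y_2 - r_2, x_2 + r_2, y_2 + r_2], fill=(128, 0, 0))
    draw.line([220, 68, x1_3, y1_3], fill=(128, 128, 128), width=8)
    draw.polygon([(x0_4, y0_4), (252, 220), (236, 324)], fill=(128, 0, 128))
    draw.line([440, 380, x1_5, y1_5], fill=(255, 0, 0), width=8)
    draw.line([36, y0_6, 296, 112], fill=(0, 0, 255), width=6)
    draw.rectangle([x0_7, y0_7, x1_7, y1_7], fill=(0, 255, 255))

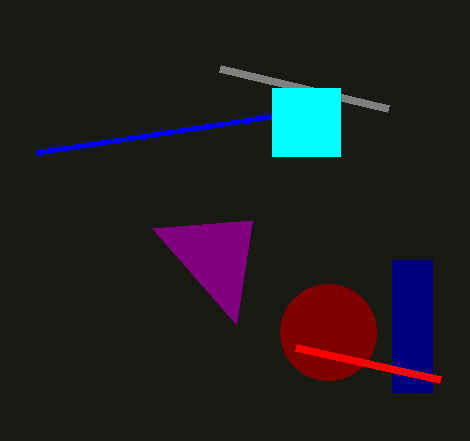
x0_1 = 392, y0_1 = 260, x1_1 = 432, y1_1 = 392, x_2 = 328, y_2 = 332, r_2 = 48, x1_3 = 388, y1_3 = 108, x0_4 = 152, y0_4 = 228, x1_5 = 296, y1_5 = 348, y0_6 = 152, x0_7 = 272, y0_7 = 88, x1_7 = 340, y1_7 = 156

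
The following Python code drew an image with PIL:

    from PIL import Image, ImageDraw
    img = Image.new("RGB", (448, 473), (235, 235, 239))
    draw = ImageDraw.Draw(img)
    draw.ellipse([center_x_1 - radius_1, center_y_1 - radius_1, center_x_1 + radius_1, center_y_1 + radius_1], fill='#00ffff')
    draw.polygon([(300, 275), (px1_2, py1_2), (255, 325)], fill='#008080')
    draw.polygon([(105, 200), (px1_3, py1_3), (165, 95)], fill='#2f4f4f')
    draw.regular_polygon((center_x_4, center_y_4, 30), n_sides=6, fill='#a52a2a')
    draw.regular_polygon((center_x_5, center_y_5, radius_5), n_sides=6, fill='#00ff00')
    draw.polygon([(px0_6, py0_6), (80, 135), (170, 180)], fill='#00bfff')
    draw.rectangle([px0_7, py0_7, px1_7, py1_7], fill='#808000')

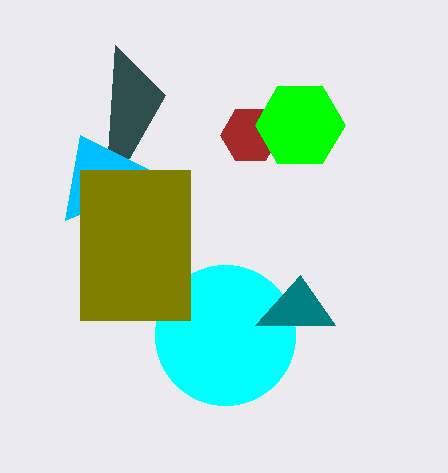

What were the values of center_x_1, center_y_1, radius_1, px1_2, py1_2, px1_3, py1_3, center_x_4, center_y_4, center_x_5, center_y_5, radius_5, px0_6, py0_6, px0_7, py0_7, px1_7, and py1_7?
center_x_1 = 225; center_y_1 = 335; radius_1 = 70; px1_2 = 335; py1_2 = 325; px1_3 = 115; py1_3 = 45; center_x_4 = 250; center_y_4 = 135; center_x_5 = 300; center_y_5 = 125; radius_5 = 45; px0_6 = 65; py0_6 = 220; px0_7 = 80; py0_7 = 170; px1_7 = 190; py1_7 = 320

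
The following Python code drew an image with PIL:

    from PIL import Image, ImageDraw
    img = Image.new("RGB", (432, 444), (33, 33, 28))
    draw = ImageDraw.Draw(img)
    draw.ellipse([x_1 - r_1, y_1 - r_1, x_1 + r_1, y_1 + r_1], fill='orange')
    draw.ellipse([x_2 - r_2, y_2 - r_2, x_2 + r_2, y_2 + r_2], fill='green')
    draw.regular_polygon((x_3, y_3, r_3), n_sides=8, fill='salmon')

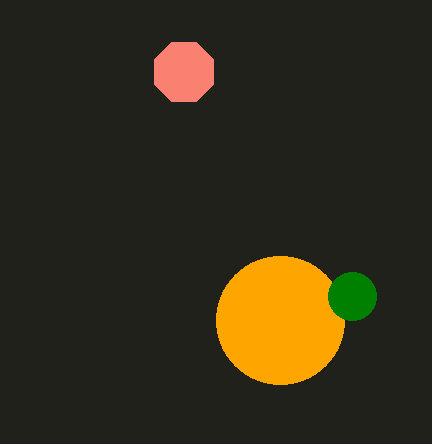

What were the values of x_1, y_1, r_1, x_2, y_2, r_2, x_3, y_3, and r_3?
x_1 = 280; y_1 = 320; r_1 = 64; x_2 = 352; y_2 = 296; r_2 = 24; x_3 = 184; y_3 = 72; r_3 = 32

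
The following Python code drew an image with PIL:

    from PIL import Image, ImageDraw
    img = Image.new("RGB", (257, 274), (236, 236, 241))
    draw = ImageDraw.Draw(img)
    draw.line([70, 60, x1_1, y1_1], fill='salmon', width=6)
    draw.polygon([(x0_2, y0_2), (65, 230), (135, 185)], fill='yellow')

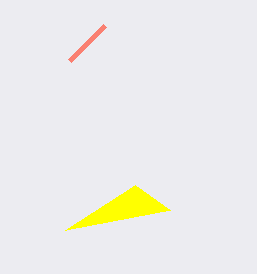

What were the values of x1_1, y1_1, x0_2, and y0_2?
x1_1 = 105
y1_1 = 25
x0_2 = 170
y0_2 = 210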